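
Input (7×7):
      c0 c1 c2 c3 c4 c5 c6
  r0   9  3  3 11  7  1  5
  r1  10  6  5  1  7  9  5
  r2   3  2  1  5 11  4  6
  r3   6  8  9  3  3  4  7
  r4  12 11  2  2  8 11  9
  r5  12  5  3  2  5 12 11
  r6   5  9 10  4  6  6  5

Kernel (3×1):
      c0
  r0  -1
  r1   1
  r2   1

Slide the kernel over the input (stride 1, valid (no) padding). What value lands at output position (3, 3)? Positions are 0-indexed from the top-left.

The receptive field on the input at this output position is [3 / 2 / 2]. Elementwise product with the kernel and sum: 3·-1 + 2·1 + 2·1.

1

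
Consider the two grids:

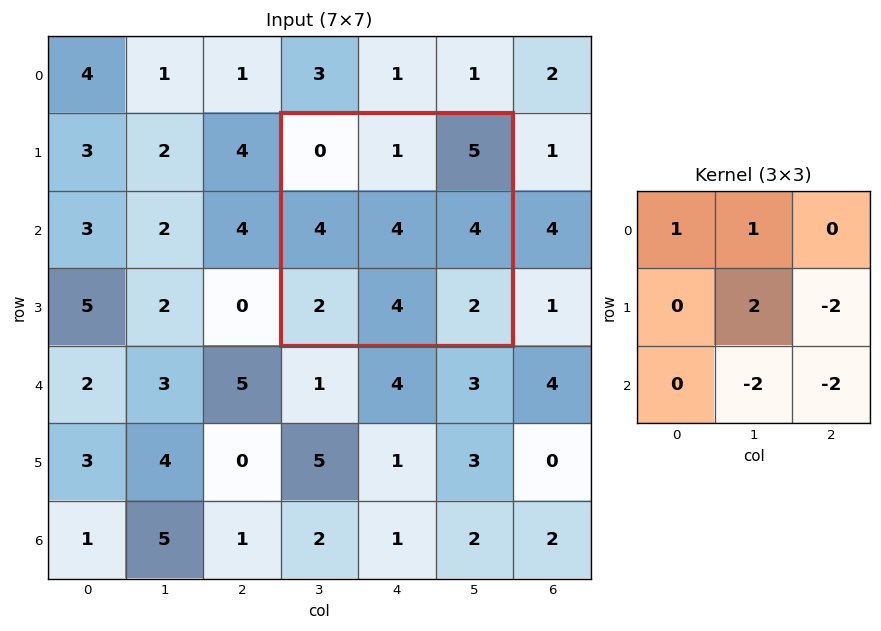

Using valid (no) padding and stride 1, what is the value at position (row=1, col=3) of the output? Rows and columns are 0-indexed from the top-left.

-11

The receptive field on the input at this output position is [0 1 5 / 4 4 4 / 2 4 2]. Elementwise product with the kernel and sum: 0·1 + 1·1 + 4·2 + 4·-2 + 4·-2 + 2·-2.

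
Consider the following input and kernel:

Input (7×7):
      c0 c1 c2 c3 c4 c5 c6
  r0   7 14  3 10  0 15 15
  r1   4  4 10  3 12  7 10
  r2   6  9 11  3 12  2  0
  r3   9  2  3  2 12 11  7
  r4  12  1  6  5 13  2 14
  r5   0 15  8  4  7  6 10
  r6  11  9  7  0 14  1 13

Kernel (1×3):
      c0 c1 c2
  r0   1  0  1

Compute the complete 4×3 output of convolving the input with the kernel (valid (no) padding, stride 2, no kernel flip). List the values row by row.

Output[0,0]: The receptive field on the input at this output position is [7 14 3]. Elementwise product with the kernel and sum: 7·1 + 3·1.

10 3 15
17 23 12
18 19 27
18 21 27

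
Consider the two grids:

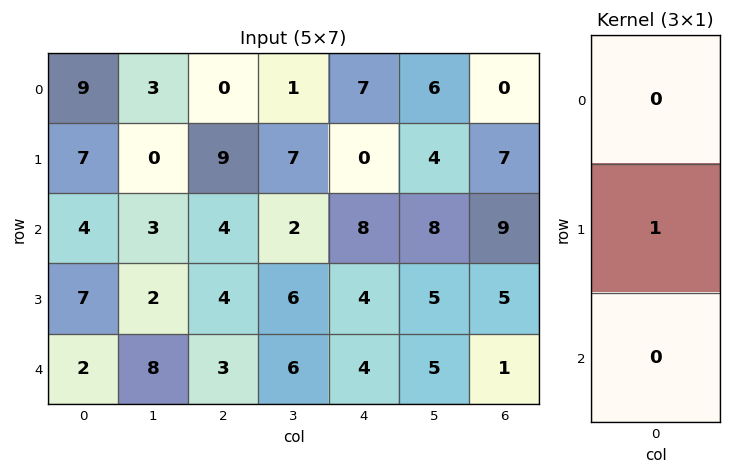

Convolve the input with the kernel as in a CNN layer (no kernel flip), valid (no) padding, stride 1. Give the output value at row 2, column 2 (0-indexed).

The receptive field on the input at this output position is [4 / 4 / 3]. Elementwise product with the kernel and sum: 4·1.

4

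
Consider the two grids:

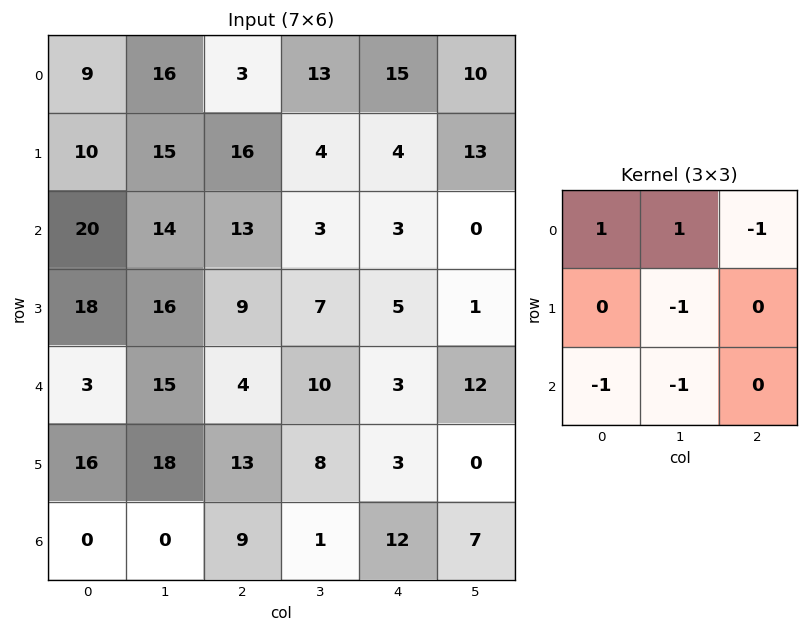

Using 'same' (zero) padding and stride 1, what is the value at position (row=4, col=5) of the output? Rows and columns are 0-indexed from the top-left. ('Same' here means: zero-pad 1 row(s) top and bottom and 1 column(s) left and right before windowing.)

-9

The receptive field on the zero-padded input at this output position is [5 1 0 / 3 12 0 / 3 0 0]. Elementwise product with the kernel and sum: 5·1 + 1·1 + 0·-1 + 12·-1 + 3·-1 + 0·-1.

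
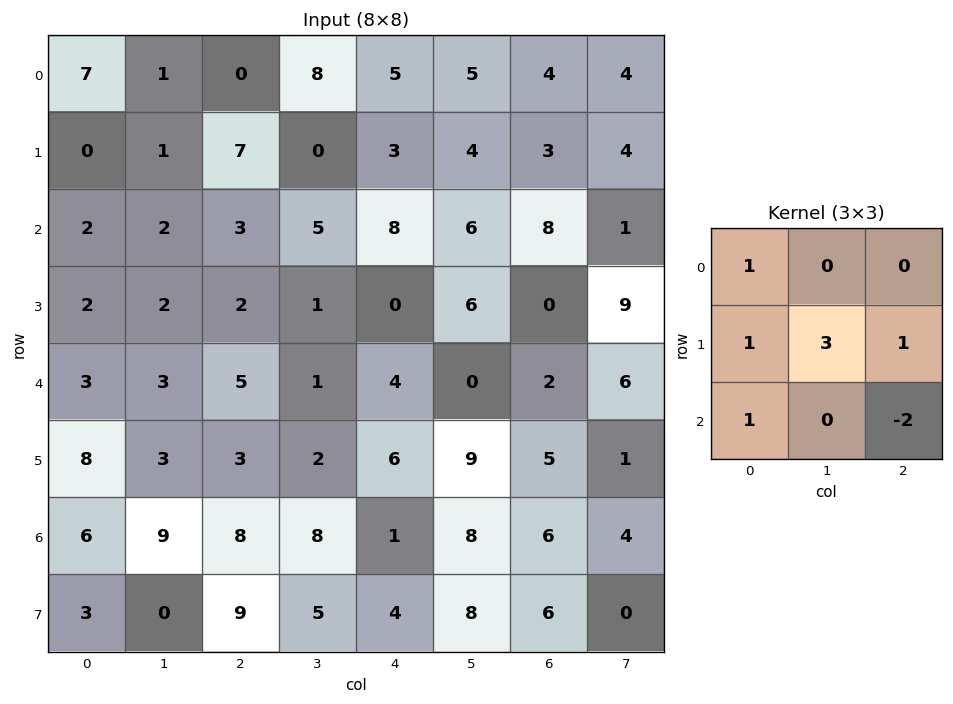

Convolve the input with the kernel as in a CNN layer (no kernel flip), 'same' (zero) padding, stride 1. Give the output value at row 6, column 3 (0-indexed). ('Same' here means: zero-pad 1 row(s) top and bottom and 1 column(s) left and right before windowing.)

The receptive field on the zero-padded input at this output position is [3 2 6 / 8 8 1 / 9 5 4]. Elementwise product with the kernel and sum: 3·1 + 8·1 + 8·3 + 1·1 + 9·1 + 4·-2.

37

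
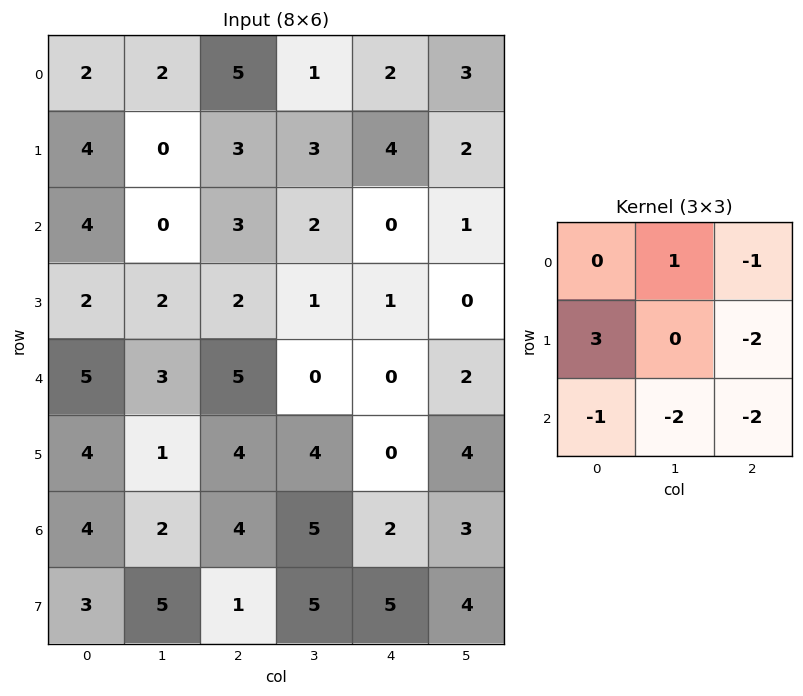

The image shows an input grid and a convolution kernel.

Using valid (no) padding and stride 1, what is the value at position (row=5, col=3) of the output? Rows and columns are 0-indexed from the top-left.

The receptive field on the input at this output position is [4 0 4 / 5 2 3 / 5 5 4]. Elementwise product with the kernel and sum: 0·1 + 4·-1 + 5·3 + 3·-2 + 5·-1 + 5·-2 + 4·-2.

-18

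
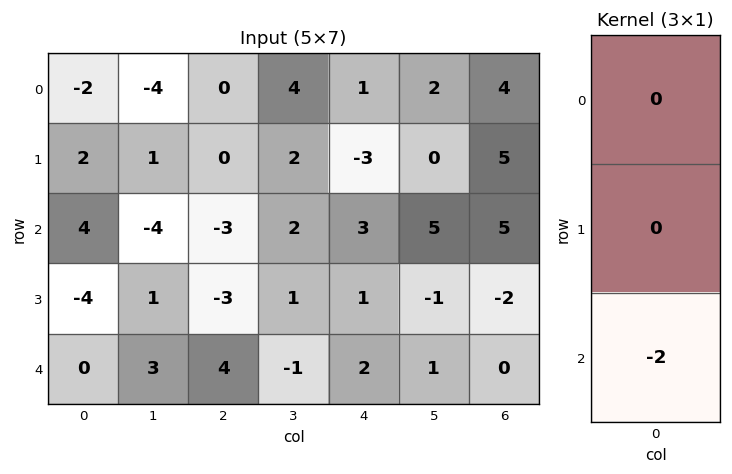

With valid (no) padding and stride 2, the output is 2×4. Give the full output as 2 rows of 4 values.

-8 6 -6 -10
0 -8 -4 0

Output[0,0]: The receptive field on the input at this output position is [-2 / 2 / 4]. Elementwise product with the kernel and sum: 4·-2.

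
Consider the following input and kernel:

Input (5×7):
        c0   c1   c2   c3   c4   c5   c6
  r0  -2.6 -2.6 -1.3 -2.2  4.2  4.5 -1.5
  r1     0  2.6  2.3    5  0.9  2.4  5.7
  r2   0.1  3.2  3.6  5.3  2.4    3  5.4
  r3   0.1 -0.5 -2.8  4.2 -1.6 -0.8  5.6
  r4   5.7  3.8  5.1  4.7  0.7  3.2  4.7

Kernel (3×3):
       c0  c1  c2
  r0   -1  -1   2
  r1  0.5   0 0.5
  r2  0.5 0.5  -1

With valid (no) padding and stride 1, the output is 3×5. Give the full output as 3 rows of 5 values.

1.8 1.4 15.55 11.55 -11.1
6.45 3.5 -0.2 5.15 5.2
2.2 5.4 -2.1 -0.5 4.65

Output[0,0]: The receptive field on the input at this output position is [-2.6 -2.6 -1.3 / 0 2.6 2.3 / 0.1 3.2 3.6]. Elementwise product with the kernel and sum: -2.6·-1 + -2.6·-1 + -1.3·2 + 0·0.5 + 2.3·0.5 + 0.1·0.5 + 3.2·0.5 + 3.6·-1.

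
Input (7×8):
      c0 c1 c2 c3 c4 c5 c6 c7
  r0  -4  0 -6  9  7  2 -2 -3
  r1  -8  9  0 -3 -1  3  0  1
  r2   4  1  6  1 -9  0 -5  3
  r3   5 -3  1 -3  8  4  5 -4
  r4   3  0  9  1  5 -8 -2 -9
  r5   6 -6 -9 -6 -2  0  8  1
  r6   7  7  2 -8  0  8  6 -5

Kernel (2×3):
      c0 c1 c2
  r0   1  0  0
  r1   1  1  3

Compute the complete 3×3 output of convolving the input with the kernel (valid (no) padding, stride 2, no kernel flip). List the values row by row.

-3 -12 9
9 28 18
-24 -12 27

Output[0,0]: The receptive field on the input at this output position is [-4 0 -6 / -8 9 0]. Elementwise product with the kernel and sum: -4·1 + -8·1 + 9·1 + 0·3.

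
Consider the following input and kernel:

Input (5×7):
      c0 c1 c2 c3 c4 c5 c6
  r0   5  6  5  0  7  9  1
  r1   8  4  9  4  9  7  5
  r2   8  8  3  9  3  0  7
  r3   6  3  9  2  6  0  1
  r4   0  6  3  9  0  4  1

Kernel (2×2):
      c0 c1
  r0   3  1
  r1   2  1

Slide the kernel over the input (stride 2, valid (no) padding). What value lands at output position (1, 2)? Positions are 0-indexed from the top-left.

21

The receptive field on the input at this output position is [3 0 / 6 0]. Elementwise product with the kernel and sum: 3·3 + 0·1 + 6·2 + 0·1.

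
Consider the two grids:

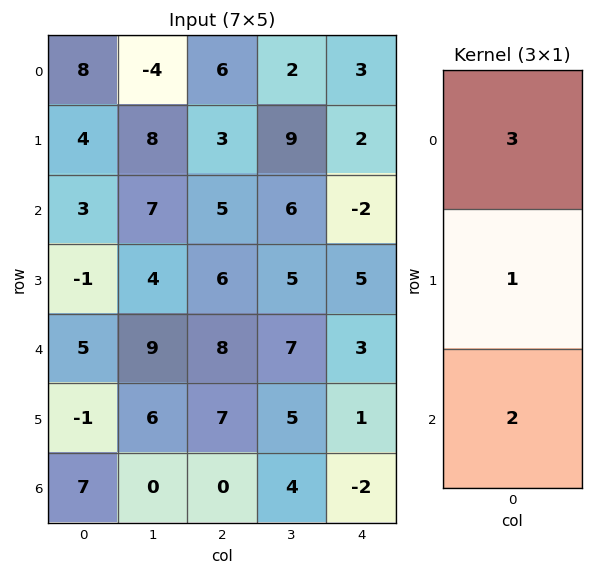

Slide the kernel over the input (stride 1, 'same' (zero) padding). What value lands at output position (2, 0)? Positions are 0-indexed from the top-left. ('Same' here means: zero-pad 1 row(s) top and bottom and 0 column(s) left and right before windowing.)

The receptive field on the zero-padded input at this output position is [4 / 3 / -1]. Elementwise product with the kernel and sum: 4·3 + 3·1 + -1·2.

13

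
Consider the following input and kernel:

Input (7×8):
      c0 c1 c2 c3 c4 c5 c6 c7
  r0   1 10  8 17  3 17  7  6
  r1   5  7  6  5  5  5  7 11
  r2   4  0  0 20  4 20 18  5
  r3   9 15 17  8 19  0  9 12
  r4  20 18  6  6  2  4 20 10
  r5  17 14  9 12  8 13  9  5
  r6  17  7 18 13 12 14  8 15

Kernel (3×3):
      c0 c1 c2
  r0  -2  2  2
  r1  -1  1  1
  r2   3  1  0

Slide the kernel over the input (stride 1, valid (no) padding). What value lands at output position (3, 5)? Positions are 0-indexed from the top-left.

116

The receptive field on the input at this output position is [0 9 12 / 4 20 10 / 13 9 5]. Elementwise product with the kernel and sum: 0·-2 + 9·2 + 12·2 + 4·-1 + 20·1 + 10·1 + 13·3 + 9·1.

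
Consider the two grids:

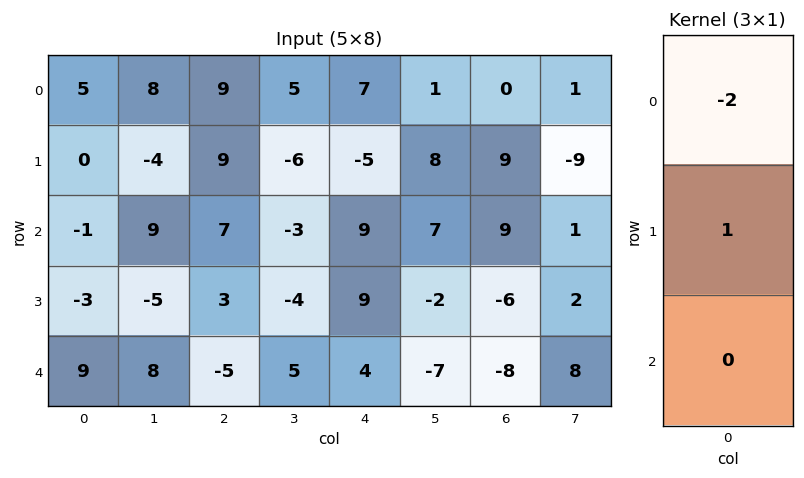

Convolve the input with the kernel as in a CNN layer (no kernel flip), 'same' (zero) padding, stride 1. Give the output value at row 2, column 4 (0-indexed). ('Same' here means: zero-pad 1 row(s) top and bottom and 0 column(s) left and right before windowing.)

The receptive field on the zero-padded input at this output position is [-5 / 9 / 9]. Elementwise product with the kernel and sum: -5·-2 + 9·1.

19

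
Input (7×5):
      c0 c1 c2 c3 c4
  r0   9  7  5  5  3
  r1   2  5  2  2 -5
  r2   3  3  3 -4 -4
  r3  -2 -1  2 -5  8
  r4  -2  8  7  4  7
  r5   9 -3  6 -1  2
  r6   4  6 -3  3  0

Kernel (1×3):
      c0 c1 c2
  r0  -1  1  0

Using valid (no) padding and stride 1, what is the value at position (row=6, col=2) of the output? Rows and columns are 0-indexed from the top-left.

6

The receptive field on the input at this output position is [-3 3 0]. Elementwise product with the kernel and sum: -3·-1 + 3·1.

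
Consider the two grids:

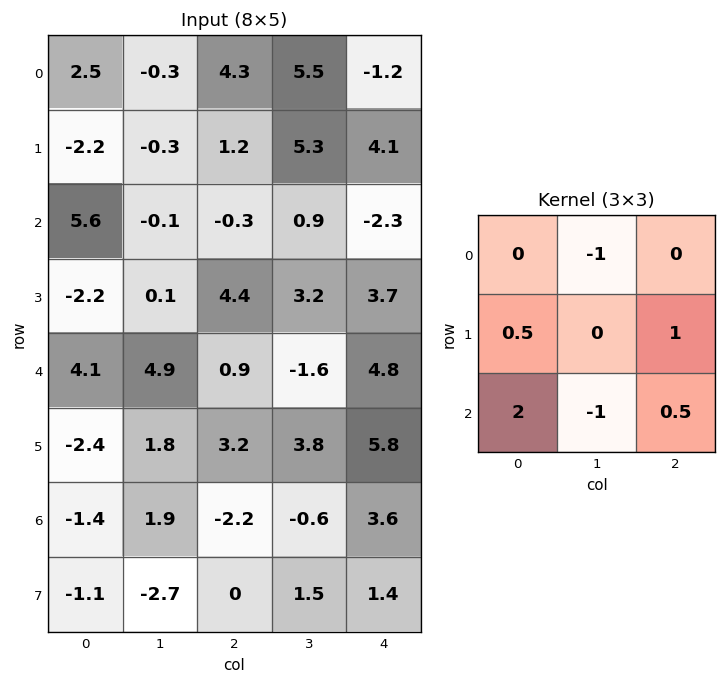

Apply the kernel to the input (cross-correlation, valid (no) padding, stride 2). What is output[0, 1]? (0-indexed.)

The receptive field on the input at this output position is [4.3 5.5 -1.2 / 1.2 5.3 4.1 / -0.3 0.9 -2.3]. Elementwise product with the kernel and sum: 5.5·-1 + 1.2·0.5 + 4.1·1 + -0.3·2 + 0.9·-1 + -2.3·0.5.

-3.45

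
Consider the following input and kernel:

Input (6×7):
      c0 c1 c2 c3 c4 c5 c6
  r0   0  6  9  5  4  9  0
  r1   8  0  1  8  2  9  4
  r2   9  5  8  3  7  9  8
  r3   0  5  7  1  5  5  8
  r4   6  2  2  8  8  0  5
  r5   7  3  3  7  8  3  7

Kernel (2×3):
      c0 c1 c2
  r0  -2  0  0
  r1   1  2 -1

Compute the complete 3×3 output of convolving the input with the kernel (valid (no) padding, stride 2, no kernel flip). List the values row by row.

Output[0,0]: The receptive field on the input at this output position is [0 6 9 / 8 0 1]. Elementwise product with the kernel and sum: 0·-2 + 8·1 + 0·2 + 1·-1.

7 -3 8
-15 -12 -7
-2 5 -9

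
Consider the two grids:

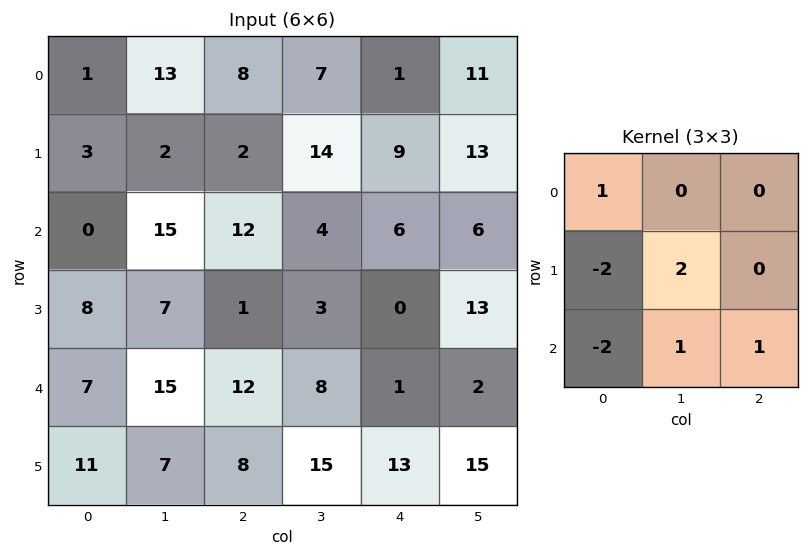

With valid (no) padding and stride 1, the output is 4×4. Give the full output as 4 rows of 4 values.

26 -1 18 1
25 -14 -13 25
11 -7 1 -15
17 10 5 -13

Output[0,0]: The receptive field on the input at this output position is [1 13 8 / 3 2 2 / 0 15 12]. Elementwise product with the kernel and sum: 1·1 + 3·-2 + 2·2 + 0·-2 + 15·1 + 12·1.
Output[0,1]: The receptive field on the input at this output position is [13 8 7 / 2 2 14 / 15 12 4]. Elementwise product with the kernel and sum: 13·1 + 2·-2 + 2·2 + 15·-2 + 12·1 + 4·1.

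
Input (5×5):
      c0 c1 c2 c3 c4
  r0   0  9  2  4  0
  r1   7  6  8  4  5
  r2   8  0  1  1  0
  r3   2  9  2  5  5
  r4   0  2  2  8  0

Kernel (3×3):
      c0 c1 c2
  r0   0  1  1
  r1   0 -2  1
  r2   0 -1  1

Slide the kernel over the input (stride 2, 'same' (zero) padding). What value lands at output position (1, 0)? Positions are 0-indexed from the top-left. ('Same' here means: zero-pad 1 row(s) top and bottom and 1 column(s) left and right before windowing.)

The receptive field on the zero-padded input at this output position is [0 7 6 / 0 8 0 / 0 2 9]. Elementwise product with the kernel and sum: 7·1 + 6·1 + 8·-2 + 0·1 + 2·-1 + 9·1.

4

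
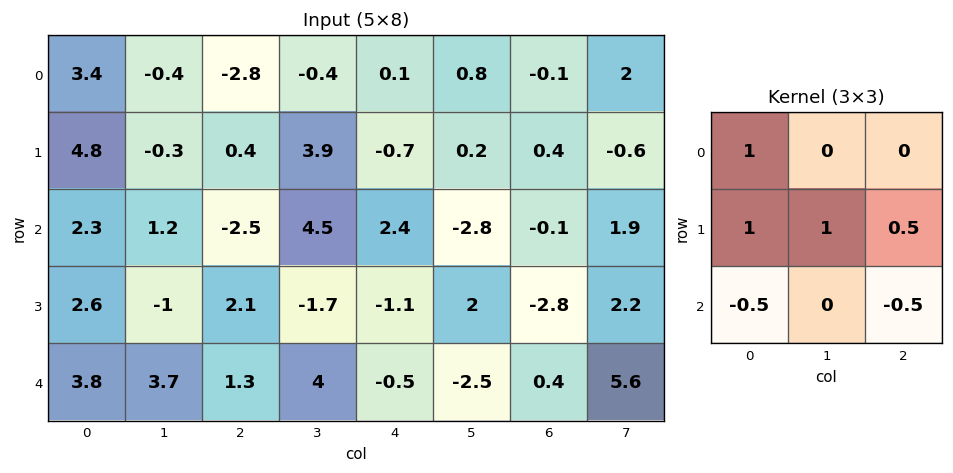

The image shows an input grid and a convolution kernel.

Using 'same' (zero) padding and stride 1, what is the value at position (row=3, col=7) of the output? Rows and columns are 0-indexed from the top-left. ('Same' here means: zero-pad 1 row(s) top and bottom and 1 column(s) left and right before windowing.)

The receptive field on the zero-padded input at this output position is [-0.1 1.9 0 / -2.8 2.2 0 / 0.4 5.6 0]. Elementwise product with the kernel and sum: -0.1·1 + -2.8·1 + 2.2·1 + 0·0.5 + 0.4·-0.5 + 0·-0.5.

-0.9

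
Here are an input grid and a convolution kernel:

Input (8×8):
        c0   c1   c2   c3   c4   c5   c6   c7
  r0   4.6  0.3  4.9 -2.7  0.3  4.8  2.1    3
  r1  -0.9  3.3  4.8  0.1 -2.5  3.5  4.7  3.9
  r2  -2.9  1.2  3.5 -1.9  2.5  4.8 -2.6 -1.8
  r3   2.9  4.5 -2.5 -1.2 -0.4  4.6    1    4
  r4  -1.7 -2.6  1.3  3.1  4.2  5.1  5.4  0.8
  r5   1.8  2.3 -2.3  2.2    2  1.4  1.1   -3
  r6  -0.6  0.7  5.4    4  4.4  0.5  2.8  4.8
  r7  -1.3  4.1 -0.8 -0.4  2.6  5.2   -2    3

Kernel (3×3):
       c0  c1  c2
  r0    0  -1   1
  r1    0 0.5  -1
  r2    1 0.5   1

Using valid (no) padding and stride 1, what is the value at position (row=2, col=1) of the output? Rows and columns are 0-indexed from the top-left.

-4.3

The receptive field on the input at this output position is [1.2 3.5 -1.9 / 4.5 -2.5 -1.2 / -2.6 1.3 3.1]. Elementwise product with the kernel and sum: 3.5·-1 + -1.9·1 + -2.5·0.5 + -1.2·-1 + -2.6·1 + 1.3·0.5 + 3.1·1.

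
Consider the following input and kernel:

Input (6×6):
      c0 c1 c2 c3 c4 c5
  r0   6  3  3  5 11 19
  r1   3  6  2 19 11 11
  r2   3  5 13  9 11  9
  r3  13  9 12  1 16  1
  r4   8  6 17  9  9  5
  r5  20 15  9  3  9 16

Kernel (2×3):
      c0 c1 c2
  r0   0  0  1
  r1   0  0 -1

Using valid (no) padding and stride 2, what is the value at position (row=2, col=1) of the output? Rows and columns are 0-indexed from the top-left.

The receptive field on the input at this output position is [17 9 9 / 9 3 9]. Elementwise product with the kernel and sum: 9·1 + 9·-1.

0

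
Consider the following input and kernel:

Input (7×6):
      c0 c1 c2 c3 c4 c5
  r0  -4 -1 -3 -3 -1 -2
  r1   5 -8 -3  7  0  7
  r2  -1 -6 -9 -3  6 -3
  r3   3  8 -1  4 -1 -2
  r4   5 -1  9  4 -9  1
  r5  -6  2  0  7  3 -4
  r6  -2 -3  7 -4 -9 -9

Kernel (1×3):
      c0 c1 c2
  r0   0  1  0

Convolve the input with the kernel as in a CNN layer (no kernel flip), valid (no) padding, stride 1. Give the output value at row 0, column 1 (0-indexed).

The receptive field on the input at this output position is [-1 -3 -3]. Elementwise product with the kernel and sum: -3·1.

-3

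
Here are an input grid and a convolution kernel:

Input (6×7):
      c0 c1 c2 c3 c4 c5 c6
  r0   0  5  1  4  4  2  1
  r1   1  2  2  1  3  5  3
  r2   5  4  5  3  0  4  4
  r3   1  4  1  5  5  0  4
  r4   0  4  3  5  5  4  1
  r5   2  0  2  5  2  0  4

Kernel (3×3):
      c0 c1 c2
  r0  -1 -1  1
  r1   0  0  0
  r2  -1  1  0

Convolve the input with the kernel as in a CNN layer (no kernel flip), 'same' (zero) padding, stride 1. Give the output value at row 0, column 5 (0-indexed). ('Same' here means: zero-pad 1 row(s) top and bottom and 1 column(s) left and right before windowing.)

The receptive field on the zero-padded input at this output position is [0 0 0 / 4 2 1 / 3 5 3]. Elementwise product with the kernel and sum: 0·-1 + 0·-1 + 0·1 + 3·-1 + 5·1.

2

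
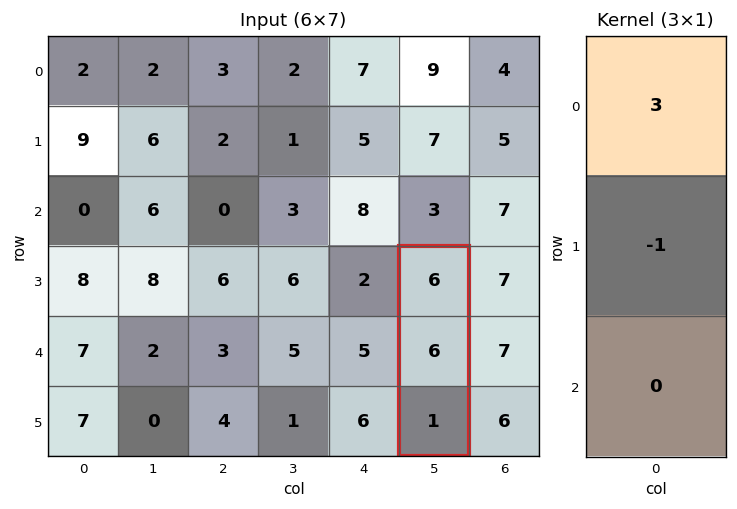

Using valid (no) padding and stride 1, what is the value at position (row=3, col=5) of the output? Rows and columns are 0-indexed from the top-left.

The receptive field on the input at this output position is [6 / 6 / 1]. Elementwise product with the kernel and sum: 6·3 + 6·-1.

12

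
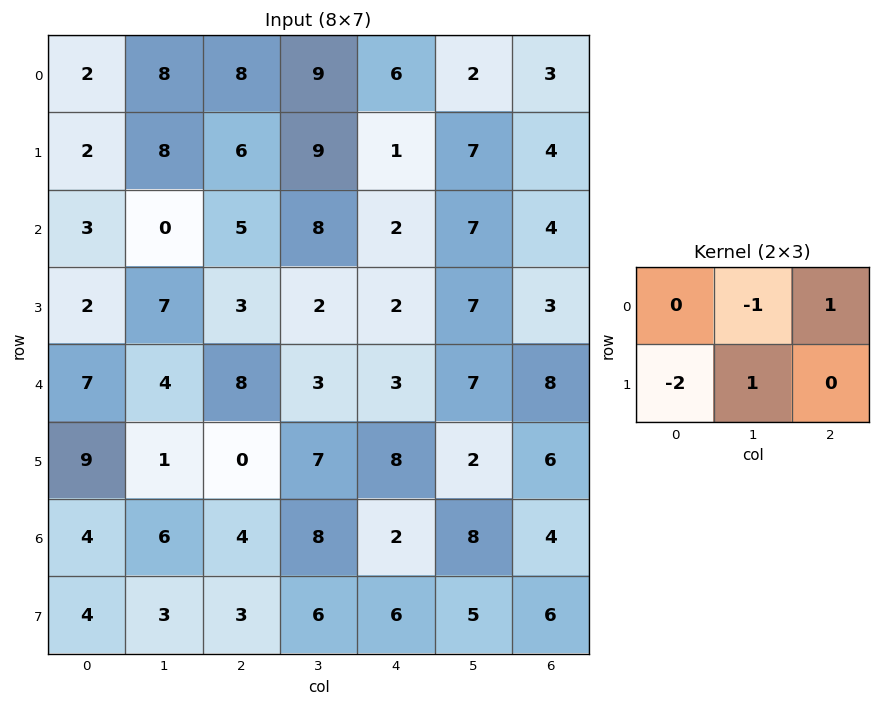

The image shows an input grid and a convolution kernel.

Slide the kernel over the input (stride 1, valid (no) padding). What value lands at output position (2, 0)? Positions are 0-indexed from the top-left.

The receptive field on the input at this output position is [3 0 5 / 2 7 3]. Elementwise product with the kernel and sum: 0·-1 + 5·1 + 2·-2 + 7·1.

8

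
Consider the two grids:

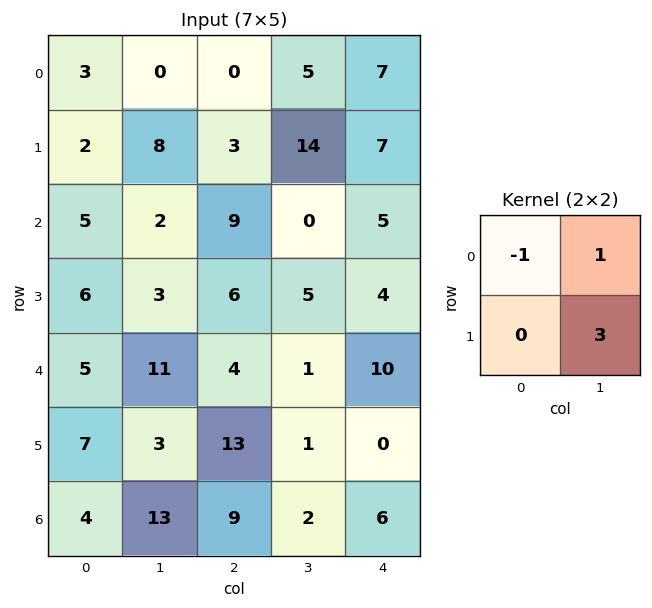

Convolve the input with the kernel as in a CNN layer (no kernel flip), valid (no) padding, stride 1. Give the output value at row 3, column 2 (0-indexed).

The receptive field on the input at this output position is [6 5 / 4 1]. Elementwise product with the kernel and sum: 6·-1 + 5·1 + 1·3.

2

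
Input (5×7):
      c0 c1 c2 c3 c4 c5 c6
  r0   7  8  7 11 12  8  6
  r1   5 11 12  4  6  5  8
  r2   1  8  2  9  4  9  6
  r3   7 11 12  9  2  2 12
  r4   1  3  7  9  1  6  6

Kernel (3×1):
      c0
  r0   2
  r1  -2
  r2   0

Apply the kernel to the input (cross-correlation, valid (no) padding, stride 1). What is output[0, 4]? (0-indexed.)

The receptive field on the input at this output position is [12 / 6 / 4]. Elementwise product with the kernel and sum: 12·2 + 6·-2.

12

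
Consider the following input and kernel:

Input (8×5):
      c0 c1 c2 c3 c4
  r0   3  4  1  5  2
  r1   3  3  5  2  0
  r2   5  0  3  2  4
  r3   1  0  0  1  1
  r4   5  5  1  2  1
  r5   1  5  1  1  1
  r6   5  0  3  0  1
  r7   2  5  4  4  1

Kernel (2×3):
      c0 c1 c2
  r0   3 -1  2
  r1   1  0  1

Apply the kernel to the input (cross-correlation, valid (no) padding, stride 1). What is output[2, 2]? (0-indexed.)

The receptive field on the input at this output position is [3 2 4 / 0 1 1]. Elementwise product with the kernel and sum: 3·3 + 2·-1 + 4·2 + 0·1 + 1·1.

16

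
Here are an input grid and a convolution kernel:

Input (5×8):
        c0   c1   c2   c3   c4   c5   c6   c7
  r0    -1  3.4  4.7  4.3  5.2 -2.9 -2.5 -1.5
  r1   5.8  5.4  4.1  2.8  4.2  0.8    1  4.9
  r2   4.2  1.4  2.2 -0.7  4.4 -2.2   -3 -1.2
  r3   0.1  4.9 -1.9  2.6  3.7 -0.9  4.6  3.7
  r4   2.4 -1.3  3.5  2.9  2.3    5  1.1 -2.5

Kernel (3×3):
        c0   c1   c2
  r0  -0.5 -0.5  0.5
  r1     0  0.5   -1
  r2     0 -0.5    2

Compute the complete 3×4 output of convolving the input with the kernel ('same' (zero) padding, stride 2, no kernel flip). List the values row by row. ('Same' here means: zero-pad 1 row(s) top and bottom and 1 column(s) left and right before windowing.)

4 1.6 5 9.55
10.25 4.6 -2.35 6.35
4.9 -1.35 -7.45 3.05

Output[0,0]: The receptive field on the zero-padded input at this output position is [0 0 0 / 0 -1 3.4 / 0 5.8 5.4]. Elementwise product with the kernel and sum: 0·-0.5 + 0·-0.5 + 0·0.5 + -1·0.5 + 3.4·-1 + 5.8·-0.5 + 5.4·2.
Output[0,1]: The receptive field on the zero-padded input at this output position is [0 0 0 / 3.4 4.7 4.3 / 5.4 4.1 2.8]. Elementwise product with the kernel and sum: 0·-0.5 + 0·-0.5 + 0·0.5 + 4.7·0.5 + 4.3·-1 + 4.1·-0.5 + 2.8·2.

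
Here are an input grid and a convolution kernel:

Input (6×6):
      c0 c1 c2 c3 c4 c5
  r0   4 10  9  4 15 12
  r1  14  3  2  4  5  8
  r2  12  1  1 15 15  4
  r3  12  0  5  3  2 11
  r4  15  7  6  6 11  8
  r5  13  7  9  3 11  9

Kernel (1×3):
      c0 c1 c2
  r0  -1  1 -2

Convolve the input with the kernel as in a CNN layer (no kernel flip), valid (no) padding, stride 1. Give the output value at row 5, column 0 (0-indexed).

-24

The receptive field on the input at this output position is [13 7 9]. Elementwise product with the kernel and sum: 13·-1 + 7·1 + 9·-2.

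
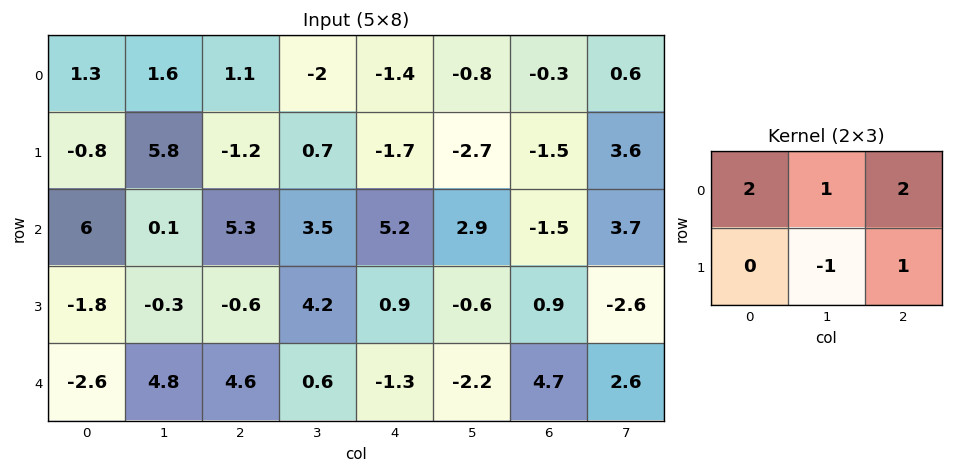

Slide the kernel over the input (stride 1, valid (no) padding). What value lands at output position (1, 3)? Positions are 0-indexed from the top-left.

The receptive field on the input at this output position is [0.7 -1.7 -2.7 / 3.5 5.2 2.9]. Elementwise product with the kernel and sum: 0.7·2 + -1.7·1 + -2.7·2 + 5.2·-1 + 2.9·1.

-8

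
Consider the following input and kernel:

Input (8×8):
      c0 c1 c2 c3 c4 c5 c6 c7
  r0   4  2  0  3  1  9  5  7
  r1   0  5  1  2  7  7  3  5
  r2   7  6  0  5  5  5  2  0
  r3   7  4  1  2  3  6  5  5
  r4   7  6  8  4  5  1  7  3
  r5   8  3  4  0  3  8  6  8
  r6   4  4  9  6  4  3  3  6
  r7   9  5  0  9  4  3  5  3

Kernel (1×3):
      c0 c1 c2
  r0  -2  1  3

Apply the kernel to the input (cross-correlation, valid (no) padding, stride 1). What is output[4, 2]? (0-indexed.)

3

The receptive field on the input at this output position is [8 4 5]. Elementwise product with the kernel and sum: 8·-2 + 4·1 + 5·3.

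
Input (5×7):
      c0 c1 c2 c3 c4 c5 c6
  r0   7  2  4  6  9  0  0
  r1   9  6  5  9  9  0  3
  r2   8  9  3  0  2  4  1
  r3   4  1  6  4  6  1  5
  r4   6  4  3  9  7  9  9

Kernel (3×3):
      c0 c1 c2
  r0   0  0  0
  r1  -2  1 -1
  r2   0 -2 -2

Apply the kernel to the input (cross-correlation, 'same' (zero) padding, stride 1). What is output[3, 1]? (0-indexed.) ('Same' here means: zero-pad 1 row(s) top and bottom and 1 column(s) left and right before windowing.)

The receptive field on the zero-padded input at this output position is [8 9 3 / 4 1 6 / 6 4 3]. Elementwise product with the kernel and sum: 4·-2 + 1·1 + 6·-1 + 4·-2 + 3·-2.

-27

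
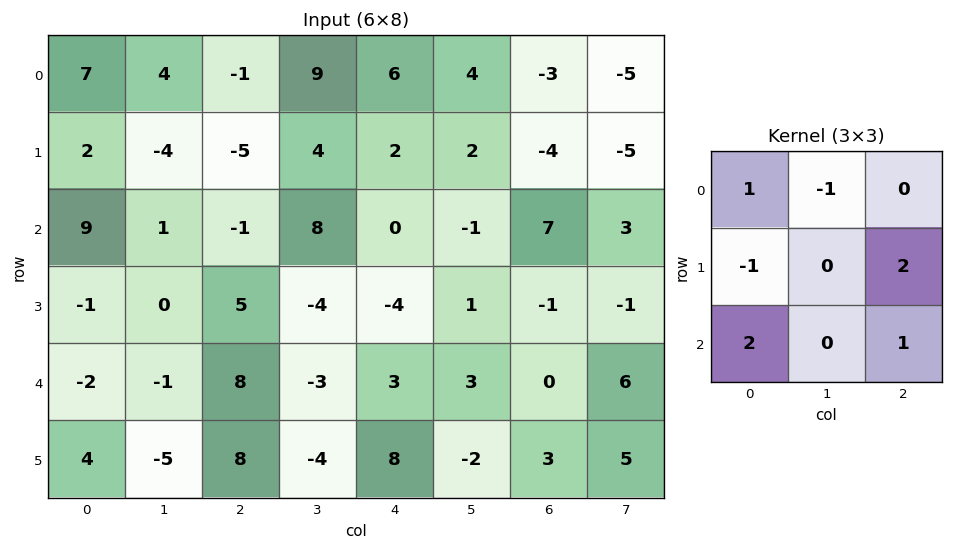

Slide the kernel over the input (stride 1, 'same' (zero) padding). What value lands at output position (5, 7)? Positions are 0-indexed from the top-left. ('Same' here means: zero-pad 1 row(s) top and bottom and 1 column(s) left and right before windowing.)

-9

The receptive field on the zero-padded input at this output position is [0 6 0 / 3 5 0 / 0 0 0]. Elementwise product with the kernel and sum: 0·1 + 6·-1 + 3·-1 + 0·2 + 0·2 + 0·1.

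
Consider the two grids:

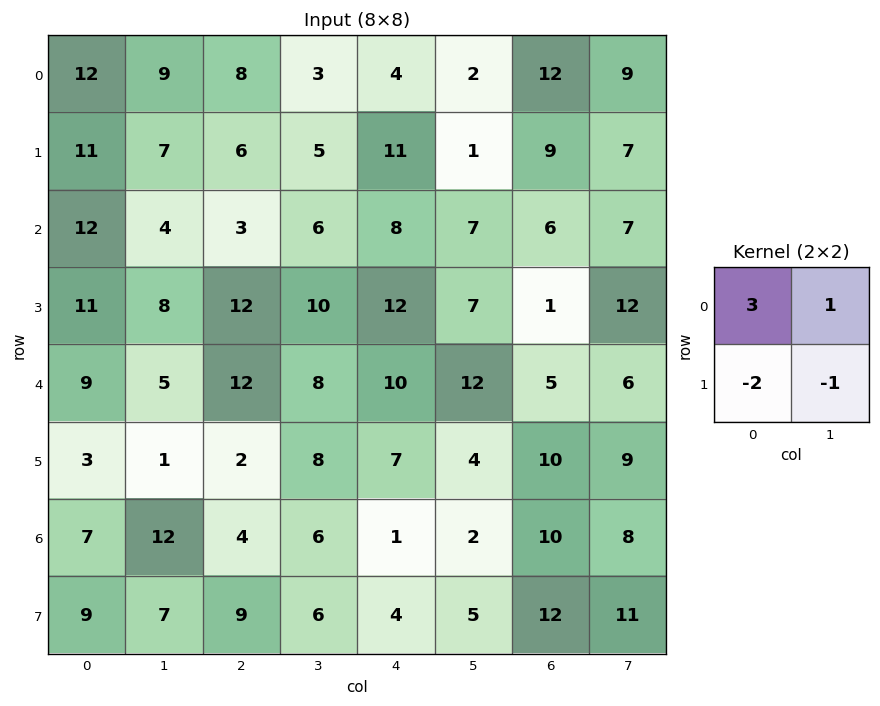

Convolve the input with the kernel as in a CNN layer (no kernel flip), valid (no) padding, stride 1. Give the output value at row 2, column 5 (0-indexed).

12

The receptive field on the input at this output position is [7 6 / 7 1]. Elementwise product with the kernel and sum: 7·3 + 6·1 + 7·-2 + 1·-1.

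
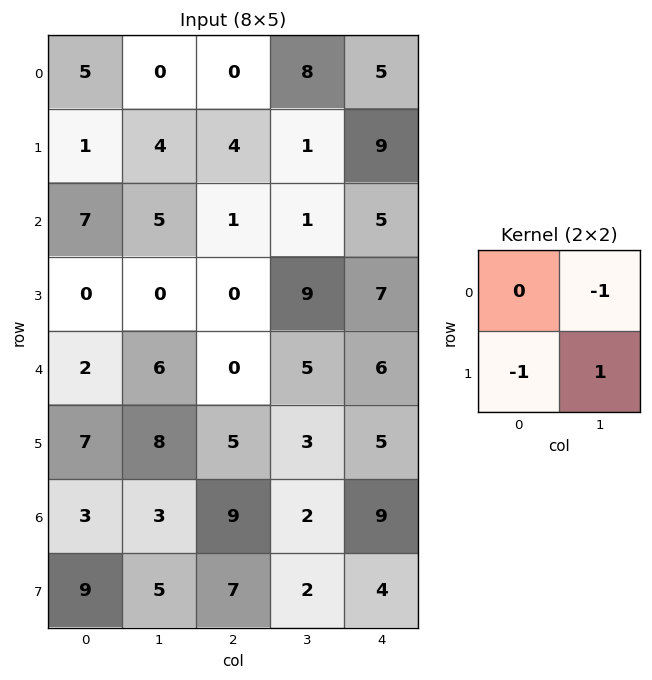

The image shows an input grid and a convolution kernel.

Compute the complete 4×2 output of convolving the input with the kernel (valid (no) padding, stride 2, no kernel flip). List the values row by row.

3 -11
-5 8
-5 -7
-7 -7

Output[0,0]: The receptive field on the input at this output position is [5 0 / 1 4]. Elementwise product with the kernel and sum: 0·-1 + 1·-1 + 4·1.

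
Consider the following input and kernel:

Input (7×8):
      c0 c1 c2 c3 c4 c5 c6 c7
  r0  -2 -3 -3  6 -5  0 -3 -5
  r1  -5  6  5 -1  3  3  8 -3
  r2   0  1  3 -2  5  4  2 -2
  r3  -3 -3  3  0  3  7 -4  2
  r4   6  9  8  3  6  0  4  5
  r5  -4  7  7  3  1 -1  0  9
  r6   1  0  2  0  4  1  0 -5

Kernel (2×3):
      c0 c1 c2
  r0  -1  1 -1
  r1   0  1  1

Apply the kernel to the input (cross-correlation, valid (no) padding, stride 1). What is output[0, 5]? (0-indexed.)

The receptive field on the input at this output position is [0 -3 -5 / 3 8 -3]. Elementwise product with the kernel and sum: 0·-1 + -3·1 + -5·-1 + 8·1 + -3·1.

7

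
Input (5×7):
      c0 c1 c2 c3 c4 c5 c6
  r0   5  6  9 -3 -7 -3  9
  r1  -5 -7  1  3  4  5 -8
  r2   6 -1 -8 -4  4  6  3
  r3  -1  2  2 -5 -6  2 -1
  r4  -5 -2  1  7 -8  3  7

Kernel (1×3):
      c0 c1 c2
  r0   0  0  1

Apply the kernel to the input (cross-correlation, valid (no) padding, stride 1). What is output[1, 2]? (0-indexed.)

4

The receptive field on the input at this output position is [1 3 4]. Elementwise product with the kernel and sum: 4·1.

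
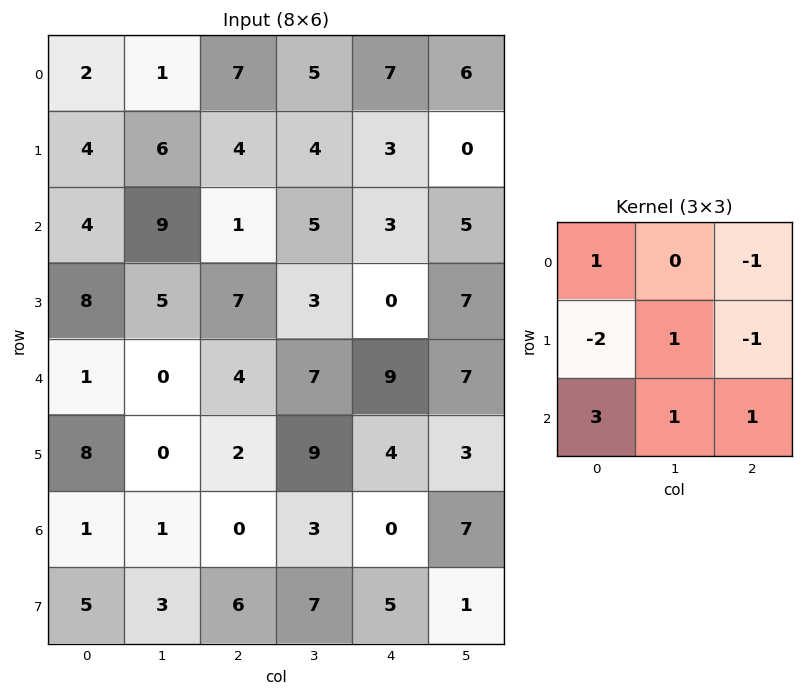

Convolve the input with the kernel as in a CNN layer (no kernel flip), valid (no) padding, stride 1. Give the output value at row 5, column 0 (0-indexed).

29

The receptive field on the input at this output position is [8 0 2 / 1 1 0 / 5 3 6]. Elementwise product with the kernel and sum: 8·1 + 2·-1 + 1·-2 + 1·1 + 0·-1 + 5·3 + 3·1 + 6·1.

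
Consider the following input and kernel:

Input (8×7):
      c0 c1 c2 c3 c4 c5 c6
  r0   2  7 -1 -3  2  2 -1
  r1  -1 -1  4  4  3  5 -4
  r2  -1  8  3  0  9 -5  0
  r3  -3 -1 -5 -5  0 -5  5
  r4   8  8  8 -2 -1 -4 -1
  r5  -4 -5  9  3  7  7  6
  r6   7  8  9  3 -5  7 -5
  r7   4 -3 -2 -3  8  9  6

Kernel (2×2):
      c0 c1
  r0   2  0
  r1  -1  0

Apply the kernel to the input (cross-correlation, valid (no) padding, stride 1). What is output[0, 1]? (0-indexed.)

15

The receptive field on the input at this output position is [7 -1 / -1 4]. Elementwise product with the kernel and sum: 7·2 + -1·-1.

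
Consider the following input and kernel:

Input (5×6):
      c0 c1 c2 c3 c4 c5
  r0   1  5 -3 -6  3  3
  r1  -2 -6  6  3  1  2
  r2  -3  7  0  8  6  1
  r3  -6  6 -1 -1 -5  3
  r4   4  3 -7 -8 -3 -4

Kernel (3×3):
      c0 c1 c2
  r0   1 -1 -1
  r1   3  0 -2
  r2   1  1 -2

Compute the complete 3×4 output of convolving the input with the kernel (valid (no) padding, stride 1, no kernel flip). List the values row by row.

Output[0,0]: The receptive field on the input at this output position is [1 5 -3 / -2 -6 6 / -3 7 0]. Elementwise product with the kernel and sum: 1·1 + 5·-1 + -3·-1 + -2·3 + 6·-2 + -3·1 + 7·1 + 0·-2.
Output[0,1]: The receptive field on the input at this output position is [5 -3 -6 / -6 6 3 / 7 0 8]. Elementwise product with the kernel and sum: 5·1 + -3·-1 + -6·-1 + -6·3 + 3·-2 + 7·1 + 0·1 + 8·-2.

-15 -19 12 5
-9 -3 -2 10
-5 31 -16 -11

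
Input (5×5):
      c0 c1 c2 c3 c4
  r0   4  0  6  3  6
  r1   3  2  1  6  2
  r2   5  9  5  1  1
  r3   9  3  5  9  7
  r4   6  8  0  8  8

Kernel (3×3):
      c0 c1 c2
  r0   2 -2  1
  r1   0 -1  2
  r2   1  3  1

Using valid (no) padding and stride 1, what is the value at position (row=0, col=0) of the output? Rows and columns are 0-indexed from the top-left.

51

The receptive field on the input at this output position is [4 0 6 / 3 2 1 / 5 9 5]. Elementwise product with the kernel and sum: 4·2 + 0·-2 + 6·1 + 2·-1 + 1·2 + 5·1 + 9·3 + 5·1.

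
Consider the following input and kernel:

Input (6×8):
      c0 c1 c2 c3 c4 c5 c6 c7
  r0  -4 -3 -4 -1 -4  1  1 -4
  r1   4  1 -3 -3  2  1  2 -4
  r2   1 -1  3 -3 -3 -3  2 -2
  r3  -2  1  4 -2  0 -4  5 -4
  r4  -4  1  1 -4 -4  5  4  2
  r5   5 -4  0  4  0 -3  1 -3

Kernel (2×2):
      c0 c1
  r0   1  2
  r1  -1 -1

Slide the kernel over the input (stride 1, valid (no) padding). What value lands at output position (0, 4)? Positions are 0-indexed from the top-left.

-5

The receptive field on the input at this output position is [-4 1 / 2 1]. Elementwise product with the kernel and sum: -4·1 + 1·2 + 2·-1 + 1·-1.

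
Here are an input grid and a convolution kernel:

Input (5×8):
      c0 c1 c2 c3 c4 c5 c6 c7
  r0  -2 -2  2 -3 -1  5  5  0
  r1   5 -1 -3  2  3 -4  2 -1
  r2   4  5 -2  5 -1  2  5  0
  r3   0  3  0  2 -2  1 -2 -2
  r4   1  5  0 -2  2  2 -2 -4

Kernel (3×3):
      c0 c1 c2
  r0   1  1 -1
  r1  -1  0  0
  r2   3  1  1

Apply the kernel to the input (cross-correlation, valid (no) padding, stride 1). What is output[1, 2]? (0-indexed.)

-2

The receptive field on the input at this output position is [-3 2 3 / -2 5 -1 / 0 2 -2]. Elementwise product with the kernel and sum: -3·1 + 2·1 + 3·-1 + -2·-1 + 0·3 + 2·1 + -2·1.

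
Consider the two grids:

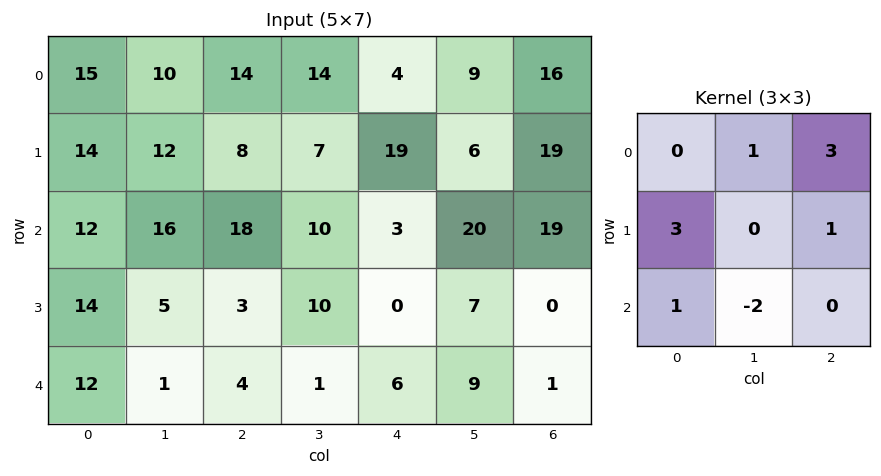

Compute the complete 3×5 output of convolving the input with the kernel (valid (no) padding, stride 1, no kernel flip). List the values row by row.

82 79 67 62 96
94 86 104 97 77
125 66 30 89 65

Output[0,0]: The receptive field on the input at this output position is [15 10 14 / 14 12 8 / 12 16 18]. Elementwise product with the kernel and sum: 10·1 + 14·3 + 14·3 + 8·1 + 12·1 + 16·-2.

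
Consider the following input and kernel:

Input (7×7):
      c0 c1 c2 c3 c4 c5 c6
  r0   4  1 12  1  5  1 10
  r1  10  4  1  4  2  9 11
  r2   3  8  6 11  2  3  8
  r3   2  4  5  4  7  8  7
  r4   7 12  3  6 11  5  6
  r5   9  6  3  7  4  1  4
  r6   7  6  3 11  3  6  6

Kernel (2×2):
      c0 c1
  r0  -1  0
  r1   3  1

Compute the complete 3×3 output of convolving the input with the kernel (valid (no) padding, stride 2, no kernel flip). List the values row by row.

Output[0,0]: The receptive field on the input at this output position is [4 1 / 10 4]. Elementwise product with the kernel and sum: 4·-1 + 10·3 + 4·1.
Output[0,1]: The receptive field on the input at this output position is [12 1 / 1 4]. Elementwise product with the kernel and sum: 12·-1 + 1·3 + 4·1.

30 -5 10
7 13 27
26 13 2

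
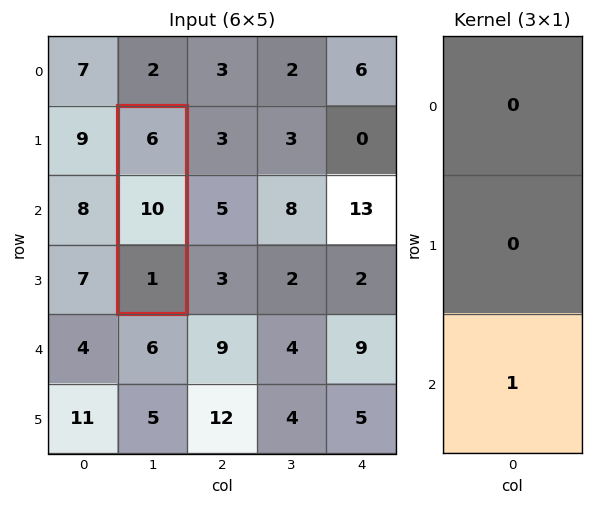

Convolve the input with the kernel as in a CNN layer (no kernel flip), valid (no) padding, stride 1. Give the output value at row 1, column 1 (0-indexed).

1

The receptive field on the input at this output position is [6 / 10 / 1]. Elementwise product with the kernel and sum: 1·1.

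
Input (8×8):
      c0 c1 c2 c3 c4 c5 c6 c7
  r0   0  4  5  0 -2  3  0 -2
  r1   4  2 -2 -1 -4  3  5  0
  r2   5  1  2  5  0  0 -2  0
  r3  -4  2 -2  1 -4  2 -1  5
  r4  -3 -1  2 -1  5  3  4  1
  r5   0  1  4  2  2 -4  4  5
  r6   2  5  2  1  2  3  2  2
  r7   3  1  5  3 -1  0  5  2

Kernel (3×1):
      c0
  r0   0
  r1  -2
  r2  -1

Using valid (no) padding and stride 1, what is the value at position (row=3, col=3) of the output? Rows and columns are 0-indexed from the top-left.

The receptive field on the input at this output position is [1 / -1 / 2]. Elementwise product with the kernel and sum: -1·-2 + 2·-1.

0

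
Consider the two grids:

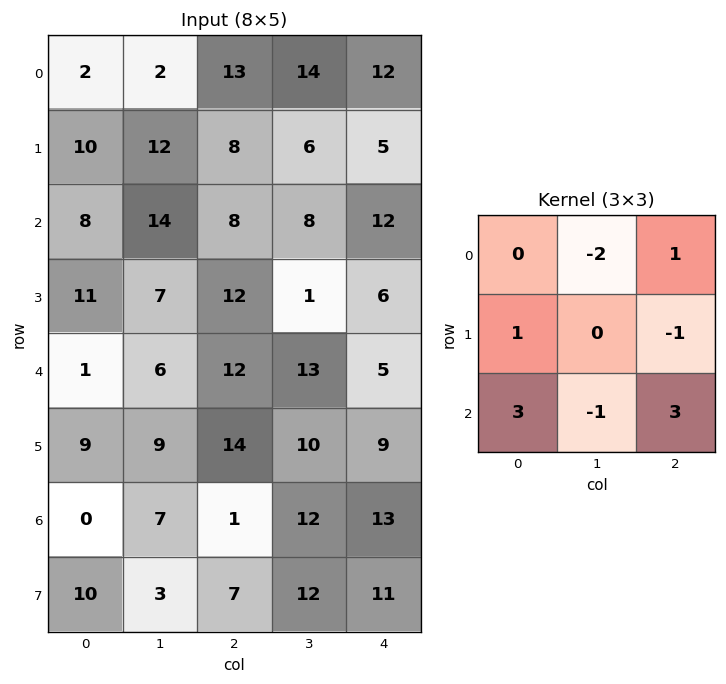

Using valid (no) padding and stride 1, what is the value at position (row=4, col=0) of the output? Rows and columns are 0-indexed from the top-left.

-9

The receptive field on the input at this output position is [1 6 12 / 9 9 14 / 0 7 1]. Elementwise product with the kernel and sum: 6·-2 + 12·1 + 9·1 + 14·-1 + 0·3 + 7·-1 + 1·3.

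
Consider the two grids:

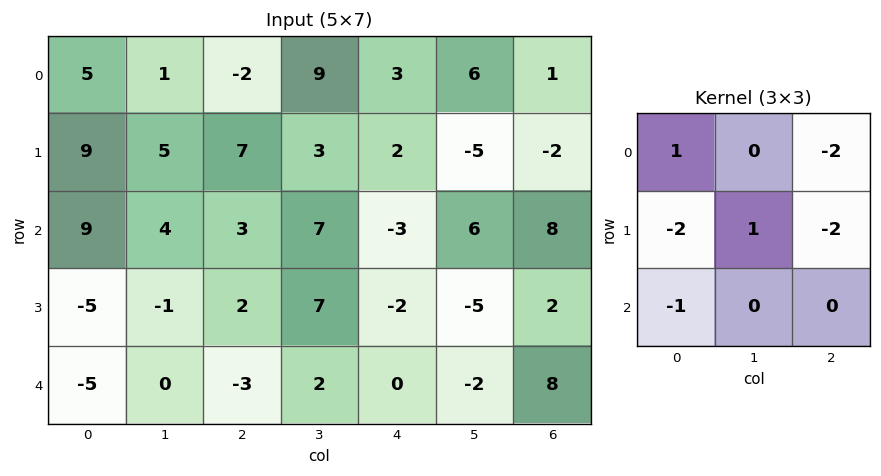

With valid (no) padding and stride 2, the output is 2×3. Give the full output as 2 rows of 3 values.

-27 -26 -1
13 19 -24

Output[0,0]: The receptive field on the input at this output position is [5 1 -2 / 9 5 7 / 9 4 3]. Elementwise product with the kernel and sum: 5·1 + -2·-2 + 9·-2 + 5·1 + 7·-2 + 9·-1.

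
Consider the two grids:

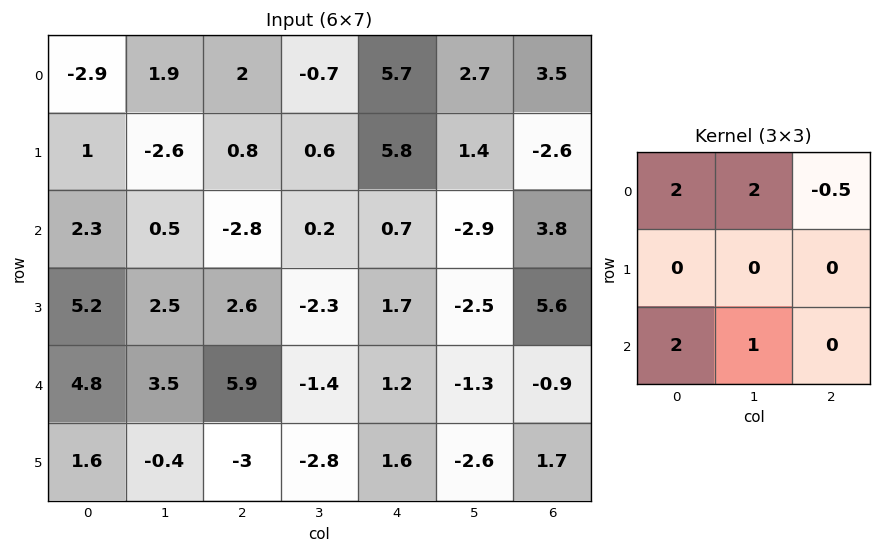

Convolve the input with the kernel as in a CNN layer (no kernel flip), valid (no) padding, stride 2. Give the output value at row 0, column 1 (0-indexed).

-5.65

The receptive field on the input at this output position is [2 -0.7 5.7 / 0.8 0.6 5.8 / -2.8 0.2 0.7]. Elementwise product with the kernel and sum: 2·2 + -0.7·2 + 5.7·-0.5 + -2.8·2 + 0.2·1.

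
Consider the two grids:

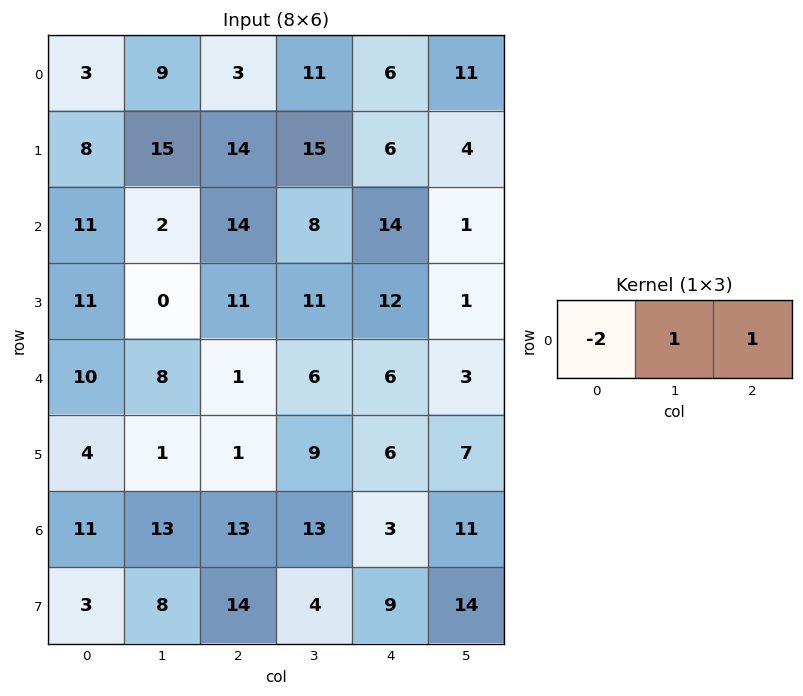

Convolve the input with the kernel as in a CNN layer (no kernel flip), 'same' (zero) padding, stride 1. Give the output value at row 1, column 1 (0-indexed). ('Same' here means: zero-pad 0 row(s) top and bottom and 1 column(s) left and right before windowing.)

13

The receptive field on the zero-padded input at this output position is [8 15 14]. Elementwise product with the kernel and sum: 8·-2 + 15·1 + 14·1.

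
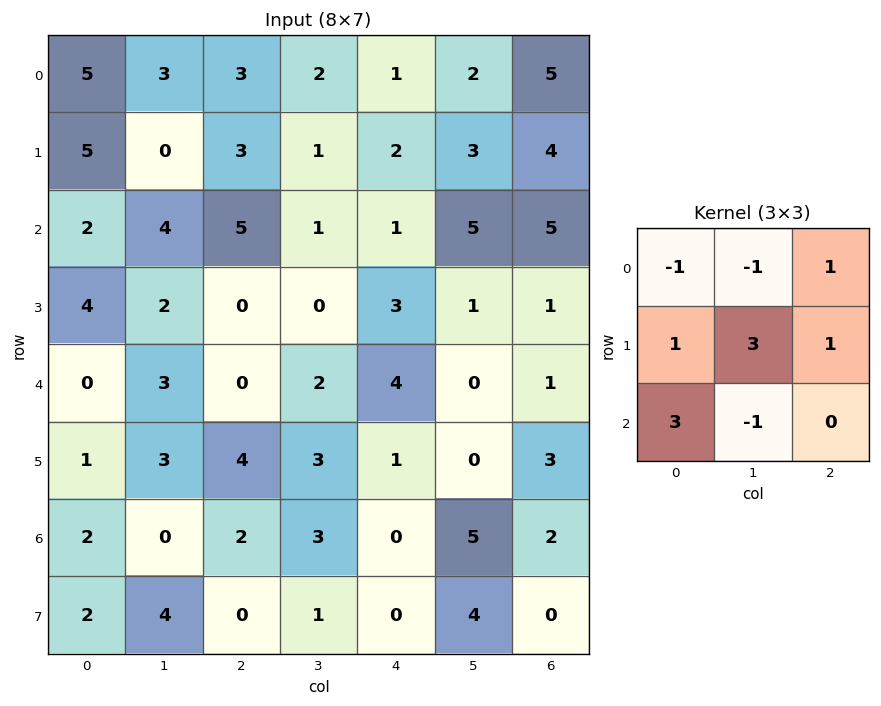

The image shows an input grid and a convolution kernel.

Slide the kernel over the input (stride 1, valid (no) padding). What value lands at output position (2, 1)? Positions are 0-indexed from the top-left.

The receptive field on the input at this output position is [4 5 1 / 2 0 0 / 3 0 2]. Elementwise product with the kernel and sum: 4·-1 + 5·-1 + 1·1 + 2·1 + 0·3 + 0·1 + 3·3 + 0·-1.

3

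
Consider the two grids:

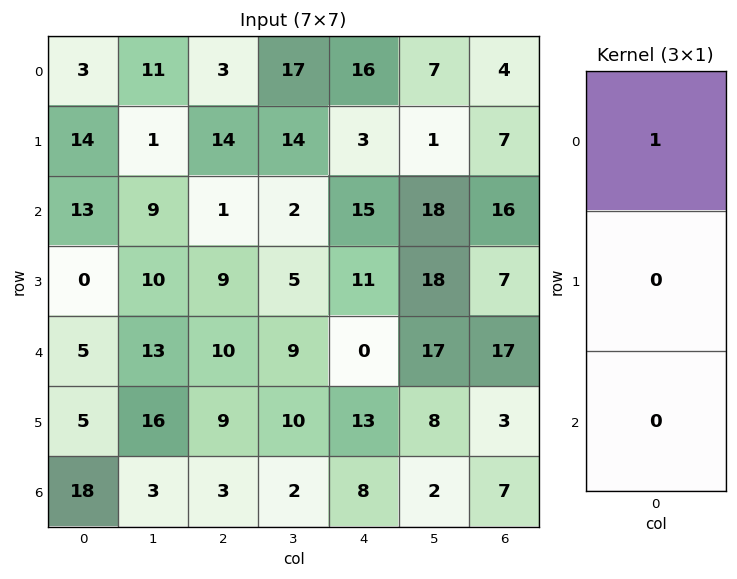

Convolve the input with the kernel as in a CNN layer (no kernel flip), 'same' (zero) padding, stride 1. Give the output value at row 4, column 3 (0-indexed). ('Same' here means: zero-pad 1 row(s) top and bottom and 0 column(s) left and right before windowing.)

The receptive field on the zero-padded input at this output position is [5 / 9 / 10]. Elementwise product with the kernel and sum: 5·1.

5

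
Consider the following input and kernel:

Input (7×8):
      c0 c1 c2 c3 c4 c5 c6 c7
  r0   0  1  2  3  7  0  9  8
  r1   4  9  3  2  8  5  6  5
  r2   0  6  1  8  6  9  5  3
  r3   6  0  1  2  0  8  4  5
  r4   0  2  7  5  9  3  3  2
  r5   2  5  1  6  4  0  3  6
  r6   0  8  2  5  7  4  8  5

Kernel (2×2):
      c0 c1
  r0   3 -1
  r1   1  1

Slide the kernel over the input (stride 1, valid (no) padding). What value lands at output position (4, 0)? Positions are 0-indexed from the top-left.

5

The receptive field on the input at this output position is [0 2 / 2 5]. Elementwise product with the kernel and sum: 0·3 + 2·-1 + 2·1 + 5·1.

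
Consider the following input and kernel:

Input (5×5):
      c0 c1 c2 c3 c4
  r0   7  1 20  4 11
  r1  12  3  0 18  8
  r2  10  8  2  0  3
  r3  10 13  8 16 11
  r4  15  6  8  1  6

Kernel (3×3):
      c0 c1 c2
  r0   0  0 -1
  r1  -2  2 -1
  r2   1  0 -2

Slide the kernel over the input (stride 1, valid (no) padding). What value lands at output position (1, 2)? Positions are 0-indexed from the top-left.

-29

The receptive field on the input at this output position is [0 18 8 / 2 0 3 / 8 16 11]. Elementwise product with the kernel and sum: 8·-1 + 2·-2 + 0·2 + 3·-1 + 8·1 + 11·-2.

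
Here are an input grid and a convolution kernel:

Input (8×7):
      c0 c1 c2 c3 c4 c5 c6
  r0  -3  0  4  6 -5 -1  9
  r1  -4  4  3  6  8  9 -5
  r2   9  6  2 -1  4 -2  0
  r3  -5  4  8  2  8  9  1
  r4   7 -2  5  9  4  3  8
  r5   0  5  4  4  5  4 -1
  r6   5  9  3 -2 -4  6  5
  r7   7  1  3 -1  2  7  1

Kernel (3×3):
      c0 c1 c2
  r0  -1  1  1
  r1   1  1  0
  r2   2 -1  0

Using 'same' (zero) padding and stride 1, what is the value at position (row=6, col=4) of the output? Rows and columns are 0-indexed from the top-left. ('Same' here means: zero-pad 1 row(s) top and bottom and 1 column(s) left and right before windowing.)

-5

The receptive field on the zero-padded input at this output position is [4 5 4 / -2 -4 6 / -1 2 7]. Elementwise product with the kernel and sum: 4·-1 + 5·1 + 4·1 + -2·1 + -4·1 + -1·2 + 2·-1.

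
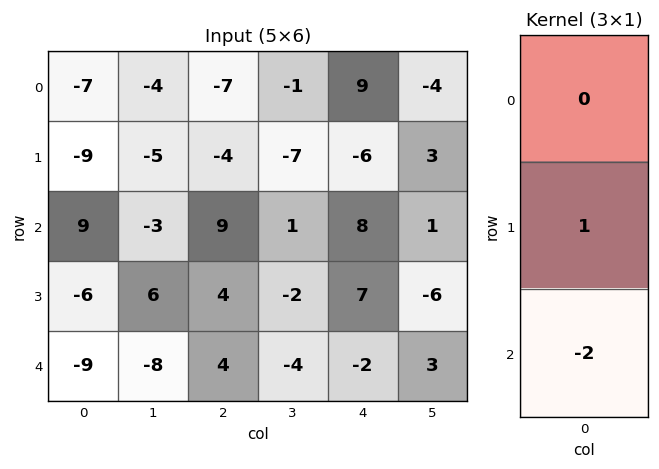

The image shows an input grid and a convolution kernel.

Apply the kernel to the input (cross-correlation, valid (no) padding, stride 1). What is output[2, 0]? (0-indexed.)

The receptive field on the input at this output position is [9 / -6 / -9]. Elementwise product with the kernel and sum: -6·1 + -9·-2.

12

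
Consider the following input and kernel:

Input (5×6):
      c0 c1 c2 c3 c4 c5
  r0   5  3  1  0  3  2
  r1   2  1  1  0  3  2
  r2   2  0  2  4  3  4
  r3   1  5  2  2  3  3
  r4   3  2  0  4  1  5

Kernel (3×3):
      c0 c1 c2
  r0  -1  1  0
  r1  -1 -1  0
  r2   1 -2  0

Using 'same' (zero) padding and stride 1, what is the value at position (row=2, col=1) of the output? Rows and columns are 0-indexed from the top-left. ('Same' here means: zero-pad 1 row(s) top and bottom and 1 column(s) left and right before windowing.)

The receptive field on the zero-padded input at this output position is [2 1 1 / 2 0 2 / 1 5 2]. Elementwise product with the kernel and sum: 2·-1 + 1·1 + 2·-1 + 0·-1 + 1·1 + 5·-2.

-12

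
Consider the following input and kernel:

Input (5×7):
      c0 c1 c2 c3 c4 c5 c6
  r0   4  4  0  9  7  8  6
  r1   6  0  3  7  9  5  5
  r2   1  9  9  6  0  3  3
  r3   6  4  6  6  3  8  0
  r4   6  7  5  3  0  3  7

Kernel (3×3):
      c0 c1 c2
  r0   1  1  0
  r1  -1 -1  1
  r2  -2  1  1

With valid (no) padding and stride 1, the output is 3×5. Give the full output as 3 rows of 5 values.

21 5 -4 -4 12
3 -5 -8 12 16
6 8 -1 2 2

Output[0,0]: The receptive field on the input at this output position is [4 4 0 / 6 0 3 / 1 9 9]. Elementwise product with the kernel and sum: 4·1 + 4·1 + 6·-1 + 0·-1 + 3·1 + 1·-2 + 9·1 + 9·1.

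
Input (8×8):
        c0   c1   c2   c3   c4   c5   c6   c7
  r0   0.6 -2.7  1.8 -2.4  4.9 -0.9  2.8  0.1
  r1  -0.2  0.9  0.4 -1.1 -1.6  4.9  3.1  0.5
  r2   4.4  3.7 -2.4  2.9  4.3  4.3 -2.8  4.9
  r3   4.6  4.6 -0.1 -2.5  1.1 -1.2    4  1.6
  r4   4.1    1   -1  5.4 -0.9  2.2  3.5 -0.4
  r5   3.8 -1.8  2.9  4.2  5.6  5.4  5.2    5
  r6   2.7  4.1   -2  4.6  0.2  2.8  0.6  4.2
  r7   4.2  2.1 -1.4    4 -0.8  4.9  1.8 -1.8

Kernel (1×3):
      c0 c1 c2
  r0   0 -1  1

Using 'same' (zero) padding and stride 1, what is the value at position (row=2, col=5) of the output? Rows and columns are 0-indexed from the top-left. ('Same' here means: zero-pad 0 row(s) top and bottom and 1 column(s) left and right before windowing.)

The receptive field on the zero-padded input at this output position is [4.3 4.3 -2.8]. Elementwise product with the kernel and sum: 4.3·-1 + -2.8·1.

-7.1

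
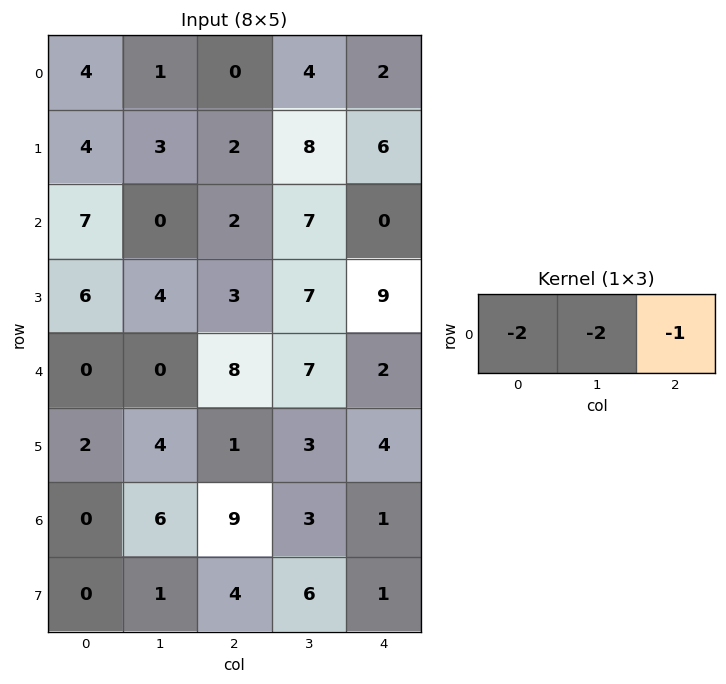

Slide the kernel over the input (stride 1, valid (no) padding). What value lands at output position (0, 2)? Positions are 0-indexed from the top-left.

The receptive field on the input at this output position is [0 4 2]. Elementwise product with the kernel and sum: 0·-2 + 4·-2 + 2·-1.

-10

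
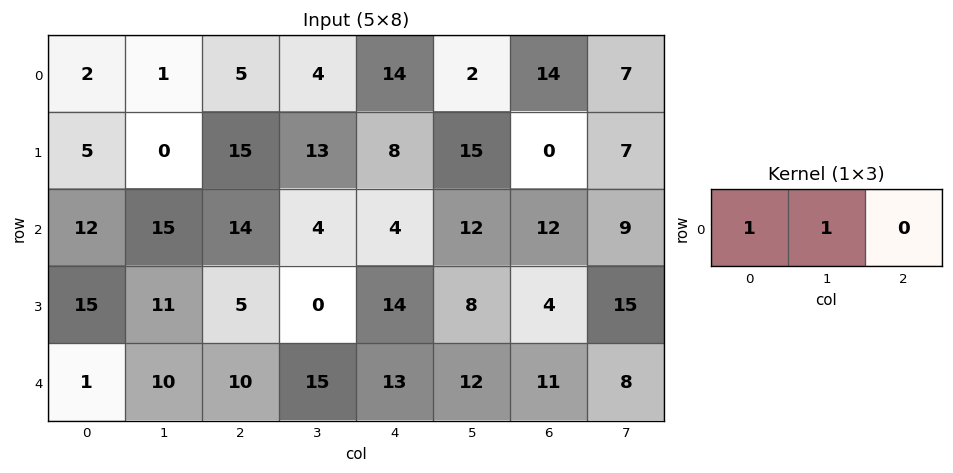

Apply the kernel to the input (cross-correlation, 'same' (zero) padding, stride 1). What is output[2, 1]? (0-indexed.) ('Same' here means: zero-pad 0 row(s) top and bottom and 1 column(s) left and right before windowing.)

27

The receptive field on the zero-padded input at this output position is [12 15 14]. Elementwise product with the kernel and sum: 12·1 + 15·1.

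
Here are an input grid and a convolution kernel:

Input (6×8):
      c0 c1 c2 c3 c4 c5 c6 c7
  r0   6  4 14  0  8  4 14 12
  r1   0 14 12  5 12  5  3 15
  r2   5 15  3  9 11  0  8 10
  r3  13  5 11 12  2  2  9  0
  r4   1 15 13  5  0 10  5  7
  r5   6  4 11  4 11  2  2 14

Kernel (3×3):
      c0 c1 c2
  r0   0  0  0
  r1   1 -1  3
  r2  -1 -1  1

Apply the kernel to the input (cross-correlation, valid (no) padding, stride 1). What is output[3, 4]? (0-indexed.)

-6

The receptive field on the input at this output position is [2 2 9 / 0 10 5 / 11 2 2]. Elementwise product with the kernel and sum: 0·1 + 10·-1 + 5·3 + 11·-1 + 2·-1 + 2·1.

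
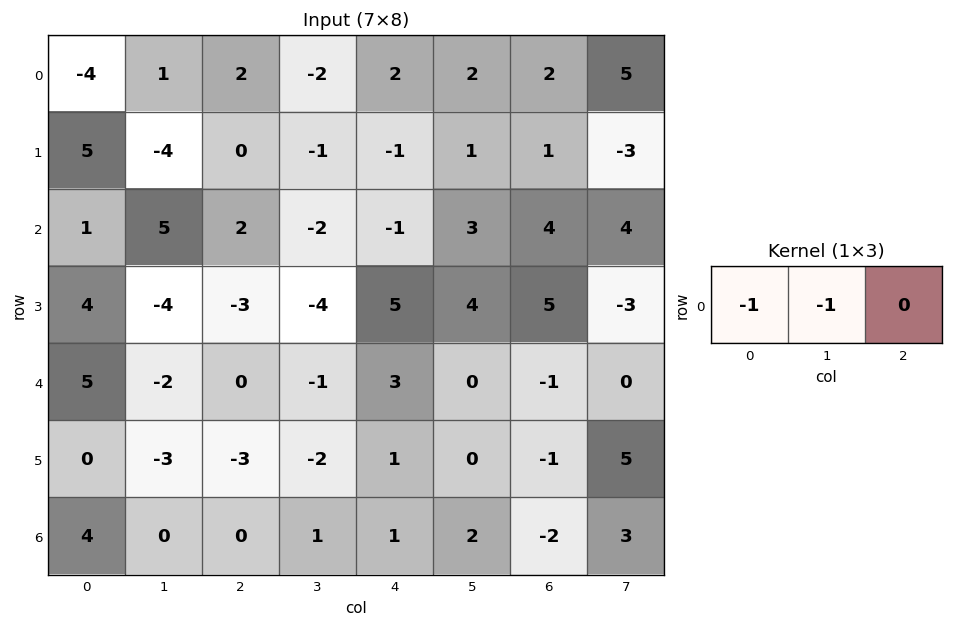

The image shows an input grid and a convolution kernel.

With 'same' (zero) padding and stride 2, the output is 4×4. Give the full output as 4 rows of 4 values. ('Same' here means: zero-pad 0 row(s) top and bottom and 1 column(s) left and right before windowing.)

Output[0,0]: The receptive field on the zero-padded input at this output position is [0 -4 1]. Elementwise product with the kernel and sum: 0·-1 + -4·-1.
Output[0,1]: The receptive field on the zero-padded input at this output position is [1 2 -2]. Elementwise product with the kernel and sum: 1·-1 + 2·-1.

4 -3 0 -4
-1 -7 3 -7
-5 2 -2 1
-4 0 -2 0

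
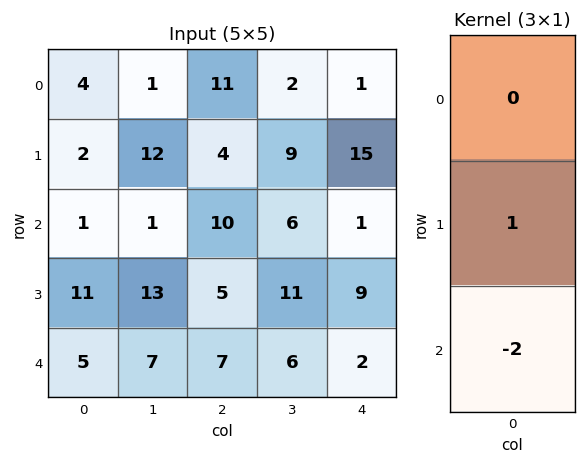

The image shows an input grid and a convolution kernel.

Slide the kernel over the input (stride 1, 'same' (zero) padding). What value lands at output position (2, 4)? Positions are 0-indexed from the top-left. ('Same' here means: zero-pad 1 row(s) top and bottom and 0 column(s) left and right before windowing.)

-17

The receptive field on the zero-padded input at this output position is [15 / 1 / 9]. Elementwise product with the kernel and sum: 1·1 + 9·-2.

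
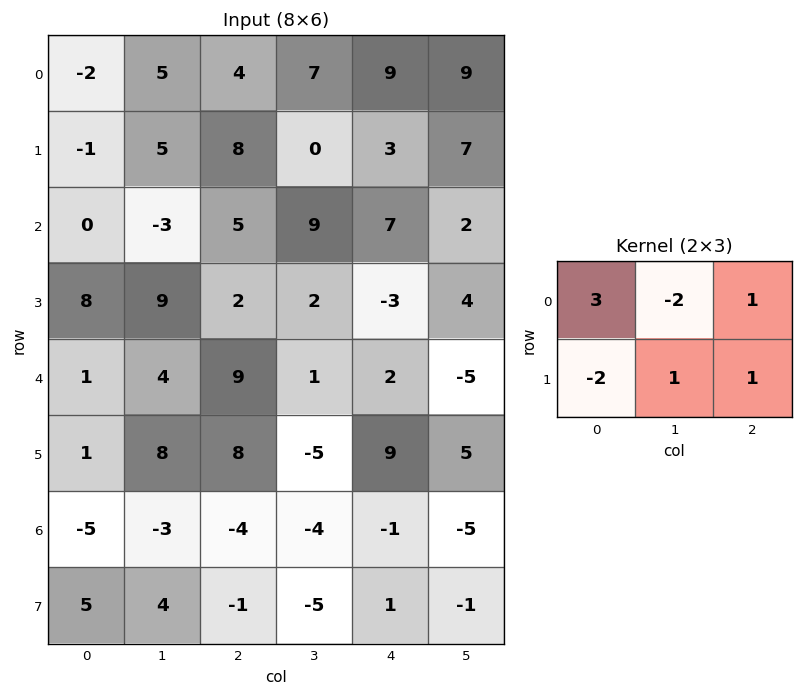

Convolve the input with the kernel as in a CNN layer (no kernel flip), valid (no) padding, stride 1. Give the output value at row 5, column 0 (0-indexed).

The receptive field on the input at this output position is [1 8 8 / -5 -3 -4]. Elementwise product with the kernel and sum: 1·3 + 8·-2 + 8·1 + -5·-2 + -3·1 + -4·1.

-2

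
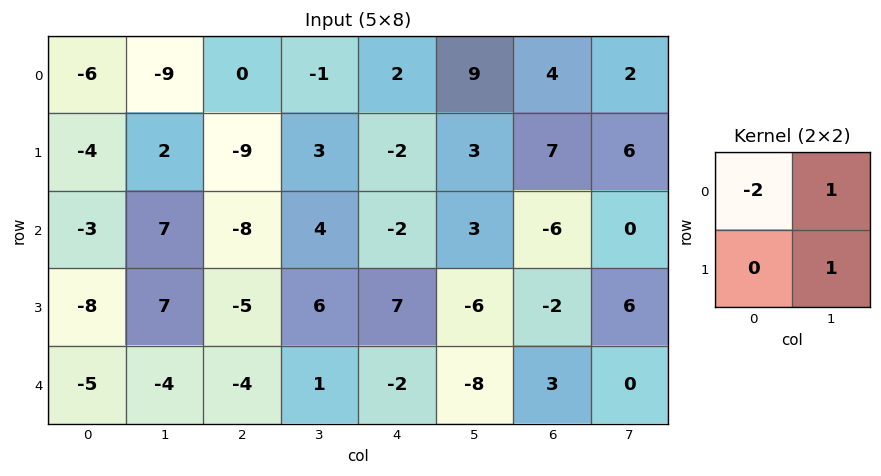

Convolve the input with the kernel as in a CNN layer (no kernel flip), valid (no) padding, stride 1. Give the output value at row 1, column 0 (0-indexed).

17

The receptive field on the input at this output position is [-4 2 / -3 7]. Elementwise product with the kernel and sum: -4·-2 + 2·1 + 7·1.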